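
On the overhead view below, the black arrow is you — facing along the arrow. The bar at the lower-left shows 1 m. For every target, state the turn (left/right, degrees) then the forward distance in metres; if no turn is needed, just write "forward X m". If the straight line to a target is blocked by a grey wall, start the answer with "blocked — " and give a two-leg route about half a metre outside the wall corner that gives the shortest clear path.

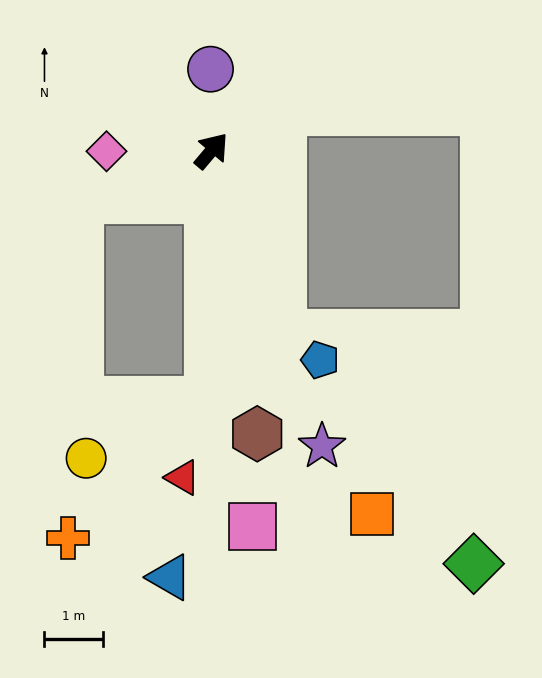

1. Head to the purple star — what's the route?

turn right 119°, forward 5.4 m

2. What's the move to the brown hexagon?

turn right 131°, forward 4.9 m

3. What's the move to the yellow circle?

blocked — turn right 140°, forward 4.3 m, then turn right 65°, forward 2.3 m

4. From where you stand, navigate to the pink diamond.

turn left 131°, forward 1.8 m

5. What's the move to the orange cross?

blocked — turn right 140°, forward 4.3 m, then turn right 46°, forward 3.4 m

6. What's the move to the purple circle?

turn left 41°, forward 1.4 m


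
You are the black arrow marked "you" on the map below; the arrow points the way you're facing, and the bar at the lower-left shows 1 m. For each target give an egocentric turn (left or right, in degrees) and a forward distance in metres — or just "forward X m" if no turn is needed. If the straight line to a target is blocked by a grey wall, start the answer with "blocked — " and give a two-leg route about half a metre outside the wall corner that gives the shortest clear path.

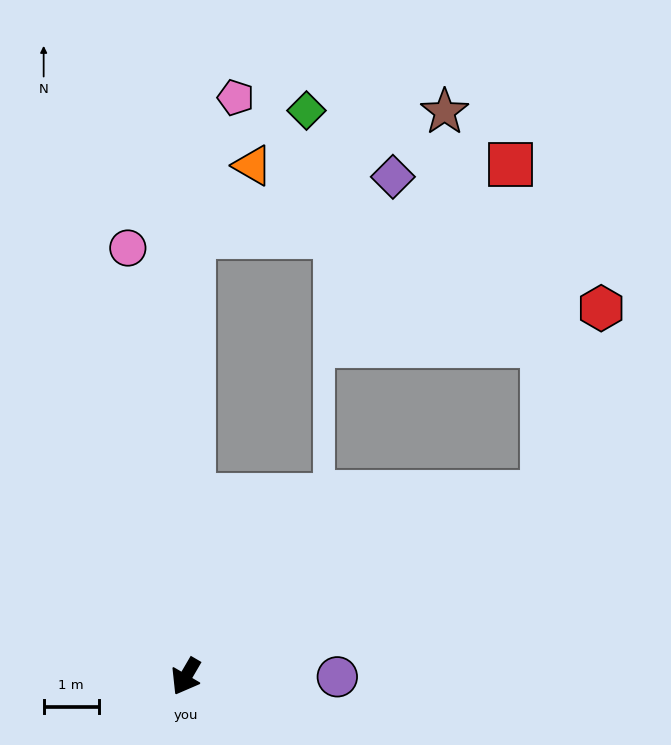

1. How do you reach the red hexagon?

blocked — turn left 147°, forward 7.3 m, then turn left 46°, forward 3.5 m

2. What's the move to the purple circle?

turn left 120°, forward 2.7 m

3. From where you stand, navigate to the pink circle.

turn right 142°, forward 7.8 m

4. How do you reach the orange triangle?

blocked — turn right 151°, forward 8.0 m, then turn right 40°, forward 1.7 m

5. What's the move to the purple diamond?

blocked — turn right 151°, forward 8.0 m, then turn right 73°, forward 3.8 m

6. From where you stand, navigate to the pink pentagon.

blocked — turn right 151°, forward 8.0 m, then turn right 16°, forward 2.6 m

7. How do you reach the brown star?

blocked — turn right 151°, forward 8.0 m, then turn right 63°, forward 5.1 m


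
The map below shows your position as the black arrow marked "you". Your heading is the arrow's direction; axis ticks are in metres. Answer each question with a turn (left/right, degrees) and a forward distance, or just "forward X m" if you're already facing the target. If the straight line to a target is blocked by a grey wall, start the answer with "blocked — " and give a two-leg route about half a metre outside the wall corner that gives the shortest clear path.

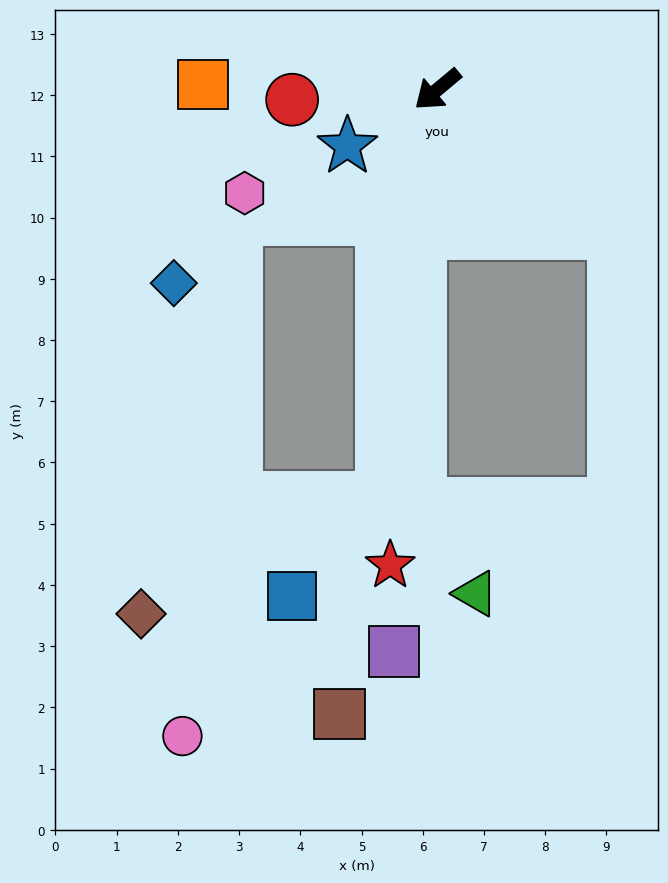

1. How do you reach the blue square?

blocked — turn left 42°, forward 6.7 m, then turn right 34°, forward 2.2 m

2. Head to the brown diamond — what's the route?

blocked — turn left 42°, forward 6.7 m, then turn right 56°, forward 4.4 m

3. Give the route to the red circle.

turn right 36°, forward 2.4 m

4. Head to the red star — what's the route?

turn left 44°, forward 7.8 m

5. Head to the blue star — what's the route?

turn right 8°, forward 1.7 m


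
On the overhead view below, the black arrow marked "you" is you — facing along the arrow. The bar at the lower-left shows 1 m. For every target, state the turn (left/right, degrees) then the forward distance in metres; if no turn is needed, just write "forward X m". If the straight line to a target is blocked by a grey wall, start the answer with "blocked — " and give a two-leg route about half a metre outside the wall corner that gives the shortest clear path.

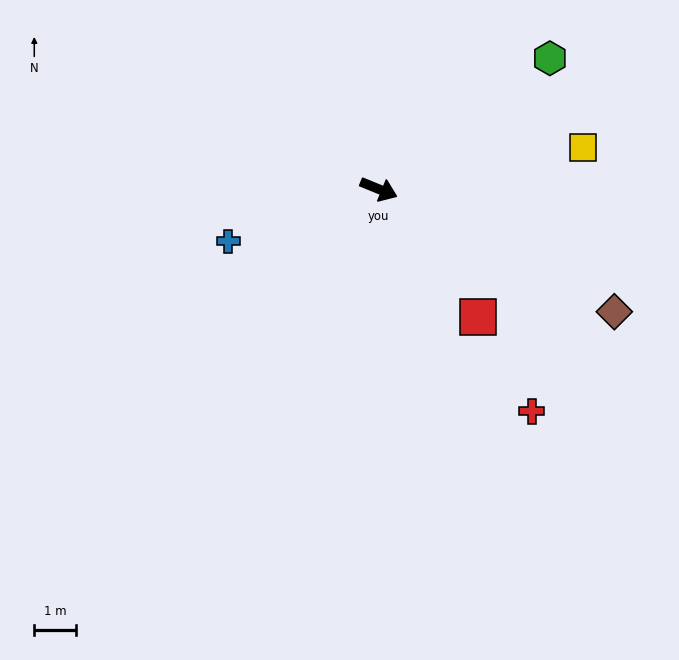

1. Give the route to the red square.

turn right 30°, forward 3.9 m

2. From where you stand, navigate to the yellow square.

turn left 34°, forward 5.0 m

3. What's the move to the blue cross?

turn right 139°, forward 3.8 m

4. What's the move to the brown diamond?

turn right 5°, forward 6.4 m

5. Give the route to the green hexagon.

turn left 60°, forward 5.2 m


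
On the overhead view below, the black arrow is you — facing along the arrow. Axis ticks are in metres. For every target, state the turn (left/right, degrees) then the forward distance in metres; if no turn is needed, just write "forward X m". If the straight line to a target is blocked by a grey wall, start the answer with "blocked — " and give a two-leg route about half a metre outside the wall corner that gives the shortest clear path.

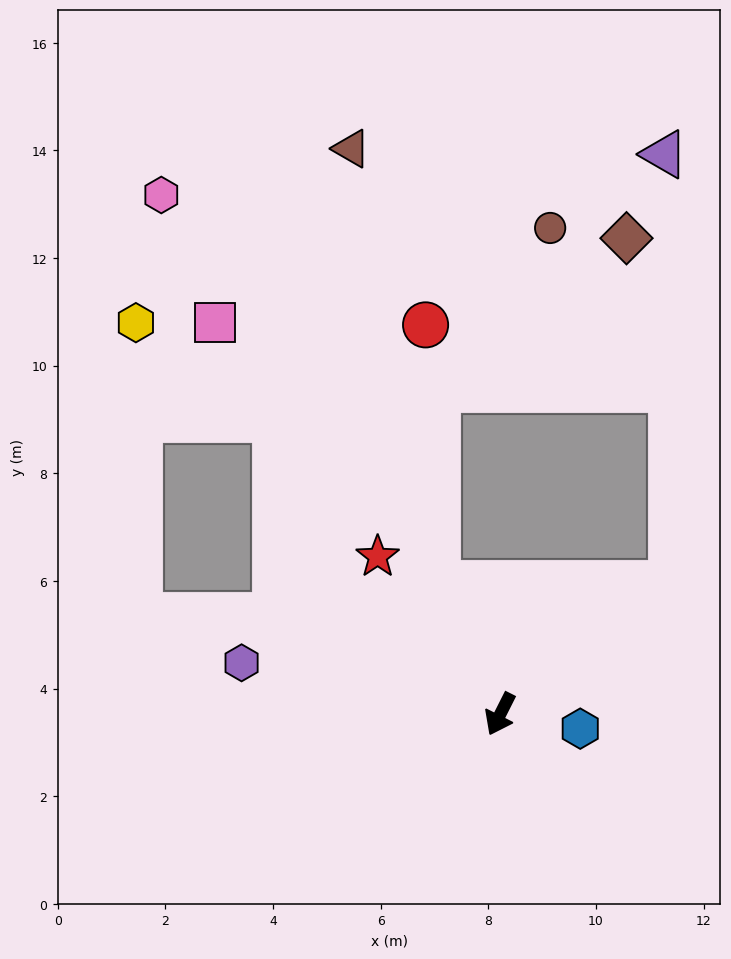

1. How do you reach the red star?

turn right 115°, forward 3.7 m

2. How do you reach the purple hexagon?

turn right 74°, forward 4.9 m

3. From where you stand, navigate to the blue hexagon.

turn left 106°, forward 1.5 m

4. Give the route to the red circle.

blocked — turn right 128°, forward 2.7 m, then turn right 23°, forward 4.8 m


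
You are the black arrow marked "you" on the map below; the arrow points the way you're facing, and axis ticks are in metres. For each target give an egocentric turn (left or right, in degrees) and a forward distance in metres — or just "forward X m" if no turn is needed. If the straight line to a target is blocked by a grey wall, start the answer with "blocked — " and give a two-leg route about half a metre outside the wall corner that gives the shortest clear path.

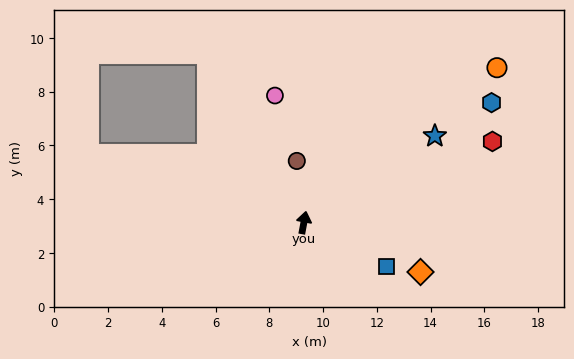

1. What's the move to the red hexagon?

turn right 56°, forward 7.6 m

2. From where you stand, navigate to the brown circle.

turn left 17°, forward 2.3 m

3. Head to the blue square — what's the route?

turn right 108°, forward 3.5 m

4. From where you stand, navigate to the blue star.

turn right 46°, forward 5.8 m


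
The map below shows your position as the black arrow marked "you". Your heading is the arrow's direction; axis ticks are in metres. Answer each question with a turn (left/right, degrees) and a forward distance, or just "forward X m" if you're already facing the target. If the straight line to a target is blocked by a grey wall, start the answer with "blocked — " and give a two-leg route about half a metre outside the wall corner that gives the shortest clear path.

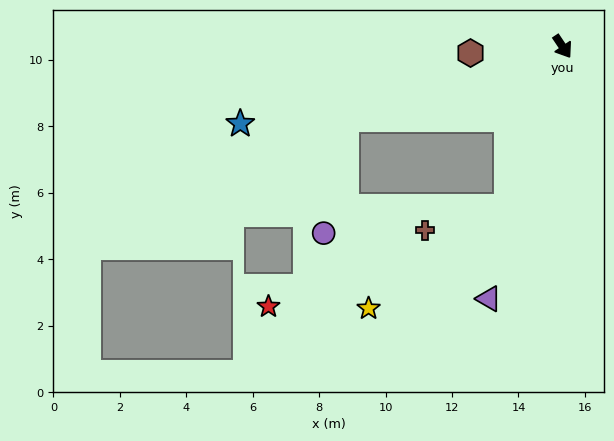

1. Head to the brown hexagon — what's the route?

turn right 120°, forward 2.8 m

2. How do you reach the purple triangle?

turn right 50°, forward 7.9 m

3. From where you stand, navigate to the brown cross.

blocked — turn right 53°, forward 5.1 m, then turn right 56°, forward 2.6 m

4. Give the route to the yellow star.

blocked — turn right 53°, forward 5.1 m, then turn right 35°, forward 5.2 m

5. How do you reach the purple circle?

blocked — turn right 106°, forward 6.9 m, then turn left 61°, forward 3.5 m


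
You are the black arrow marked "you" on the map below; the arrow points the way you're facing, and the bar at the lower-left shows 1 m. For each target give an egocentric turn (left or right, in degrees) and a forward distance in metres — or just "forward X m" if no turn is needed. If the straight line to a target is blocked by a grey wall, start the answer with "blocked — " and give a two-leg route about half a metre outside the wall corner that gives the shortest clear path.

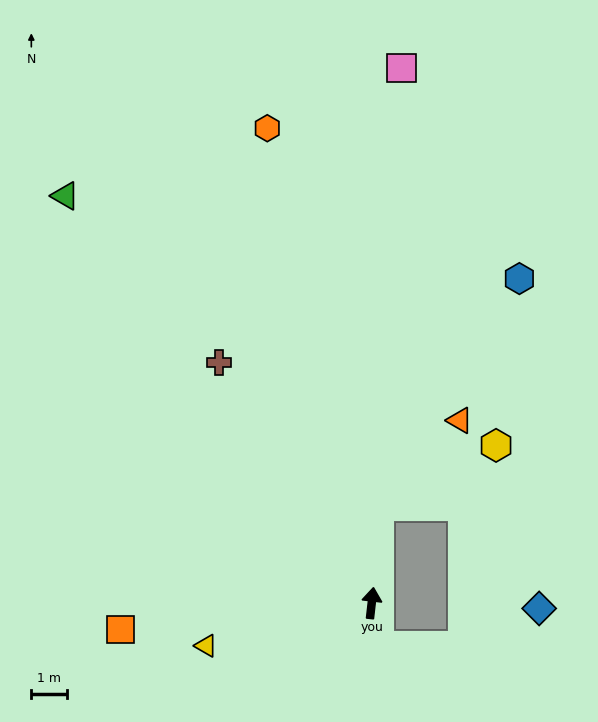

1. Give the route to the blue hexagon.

blocked — turn left 2°, forward 2.7 m, then turn right 27°, forward 7.5 m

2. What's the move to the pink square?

turn left 3°, forward 15.1 m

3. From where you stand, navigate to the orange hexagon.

turn left 19°, forward 13.7 m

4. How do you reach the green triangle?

turn left 43°, forward 14.3 m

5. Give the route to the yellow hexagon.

blocked — turn left 2°, forward 2.7 m, then turn right 58°, forward 3.7 m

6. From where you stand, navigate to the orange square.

turn left 102°, forward 7.1 m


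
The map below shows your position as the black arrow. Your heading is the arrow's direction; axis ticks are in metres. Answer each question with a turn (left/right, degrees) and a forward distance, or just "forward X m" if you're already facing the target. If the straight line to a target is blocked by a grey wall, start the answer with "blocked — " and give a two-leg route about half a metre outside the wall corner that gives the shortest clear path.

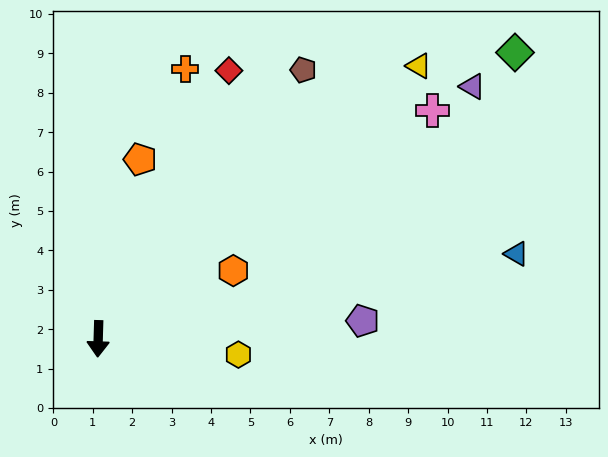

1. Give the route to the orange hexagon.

turn left 119°, forward 3.8 m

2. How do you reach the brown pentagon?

turn left 144°, forward 8.6 m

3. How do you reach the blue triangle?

turn left 103°, forward 10.8 m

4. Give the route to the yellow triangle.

turn left 132°, forward 10.7 m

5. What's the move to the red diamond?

turn left 156°, forward 7.6 m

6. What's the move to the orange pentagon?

turn left 169°, forward 4.7 m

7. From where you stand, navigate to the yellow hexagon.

turn left 85°, forward 3.6 m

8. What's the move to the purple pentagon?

turn left 96°, forward 6.7 m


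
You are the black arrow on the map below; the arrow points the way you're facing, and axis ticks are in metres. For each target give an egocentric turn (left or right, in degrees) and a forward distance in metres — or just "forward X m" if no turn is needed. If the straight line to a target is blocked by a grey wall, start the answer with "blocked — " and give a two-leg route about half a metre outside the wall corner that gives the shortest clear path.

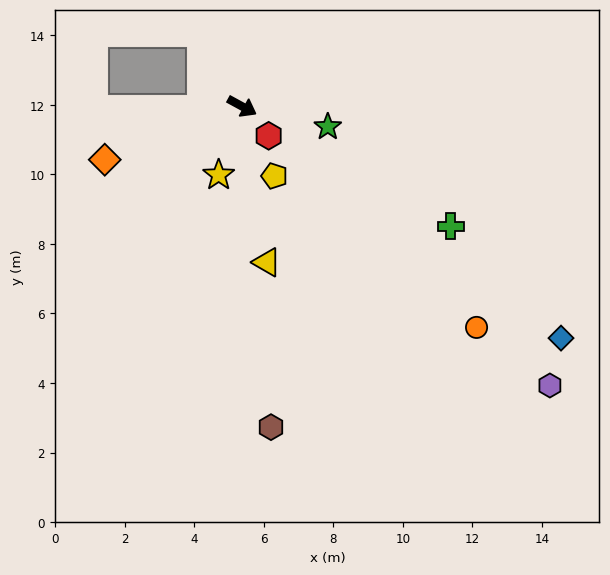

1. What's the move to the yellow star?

turn right 80°, forward 2.1 m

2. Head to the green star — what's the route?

turn left 15°, forward 2.5 m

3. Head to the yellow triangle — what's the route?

turn right 52°, forward 4.5 m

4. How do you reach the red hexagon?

turn right 19°, forward 1.1 m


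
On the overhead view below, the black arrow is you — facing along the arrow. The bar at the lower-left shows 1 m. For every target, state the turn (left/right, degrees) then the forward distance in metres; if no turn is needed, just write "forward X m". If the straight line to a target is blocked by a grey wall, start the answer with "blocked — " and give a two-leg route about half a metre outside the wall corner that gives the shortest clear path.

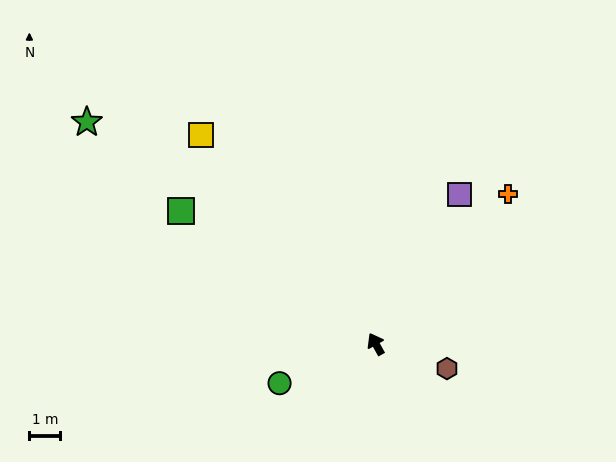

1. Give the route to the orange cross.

turn right 70°, forward 6.5 m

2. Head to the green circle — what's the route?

turn left 83°, forward 3.4 m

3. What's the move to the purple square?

turn right 58°, forward 5.6 m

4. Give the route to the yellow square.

turn left 11°, forward 8.8 m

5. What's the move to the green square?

turn left 27°, forward 7.6 m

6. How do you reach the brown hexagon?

turn right 138°, forward 2.4 m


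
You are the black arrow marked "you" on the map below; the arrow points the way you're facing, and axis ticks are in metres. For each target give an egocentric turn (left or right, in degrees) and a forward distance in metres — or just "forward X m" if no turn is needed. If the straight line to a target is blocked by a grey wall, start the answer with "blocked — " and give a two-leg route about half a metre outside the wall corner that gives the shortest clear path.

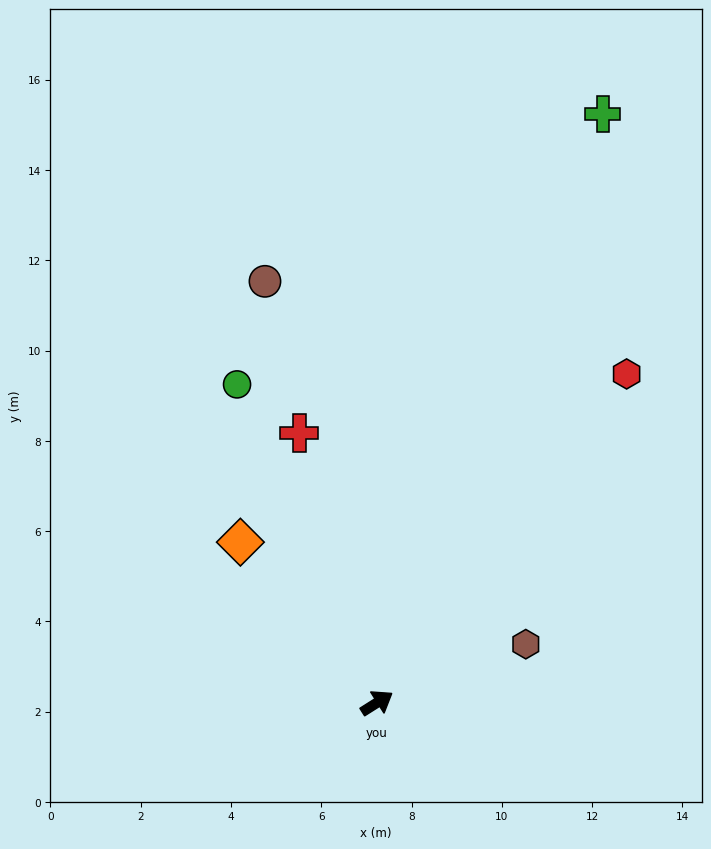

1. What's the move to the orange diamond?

turn left 98°, forward 4.7 m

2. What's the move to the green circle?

turn left 81°, forward 7.7 m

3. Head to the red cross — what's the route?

turn left 74°, forward 6.2 m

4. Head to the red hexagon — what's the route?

turn left 20°, forward 9.1 m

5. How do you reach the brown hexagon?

turn right 11°, forward 3.5 m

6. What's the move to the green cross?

turn left 37°, forward 14.0 m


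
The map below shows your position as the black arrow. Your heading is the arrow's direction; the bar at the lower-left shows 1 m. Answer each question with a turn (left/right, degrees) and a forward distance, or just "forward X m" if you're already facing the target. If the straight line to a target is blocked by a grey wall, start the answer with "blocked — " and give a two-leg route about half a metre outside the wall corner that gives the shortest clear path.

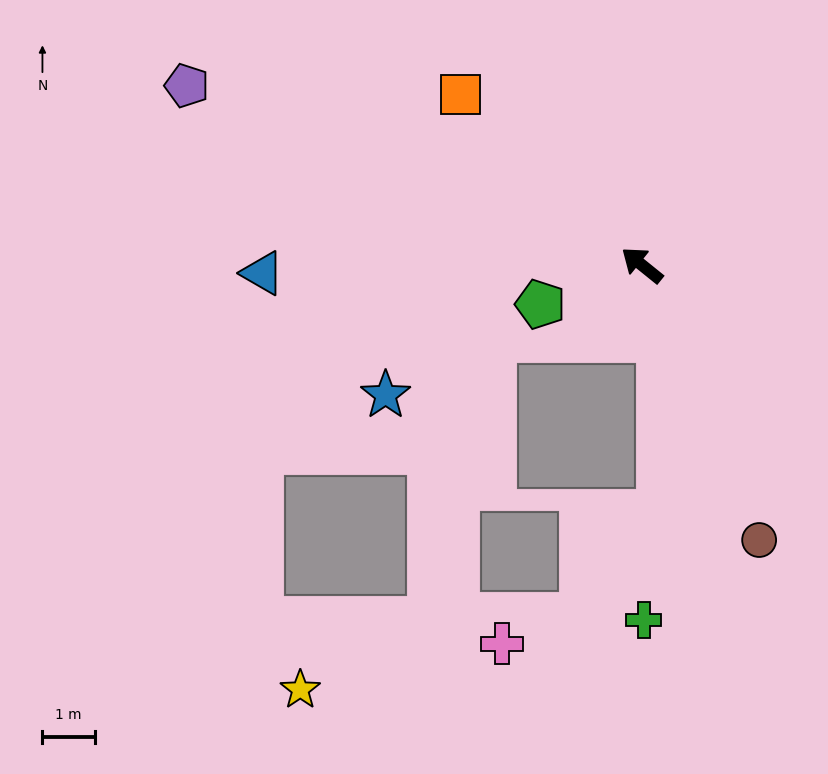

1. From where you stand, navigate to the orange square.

turn right 4°, forward 4.8 m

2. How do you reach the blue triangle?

turn left 40°, forward 7.3 m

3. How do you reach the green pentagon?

turn left 60°, forward 2.1 m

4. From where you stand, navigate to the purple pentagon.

turn left 17°, forward 9.3 m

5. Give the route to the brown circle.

turn left 152°, forward 5.7 m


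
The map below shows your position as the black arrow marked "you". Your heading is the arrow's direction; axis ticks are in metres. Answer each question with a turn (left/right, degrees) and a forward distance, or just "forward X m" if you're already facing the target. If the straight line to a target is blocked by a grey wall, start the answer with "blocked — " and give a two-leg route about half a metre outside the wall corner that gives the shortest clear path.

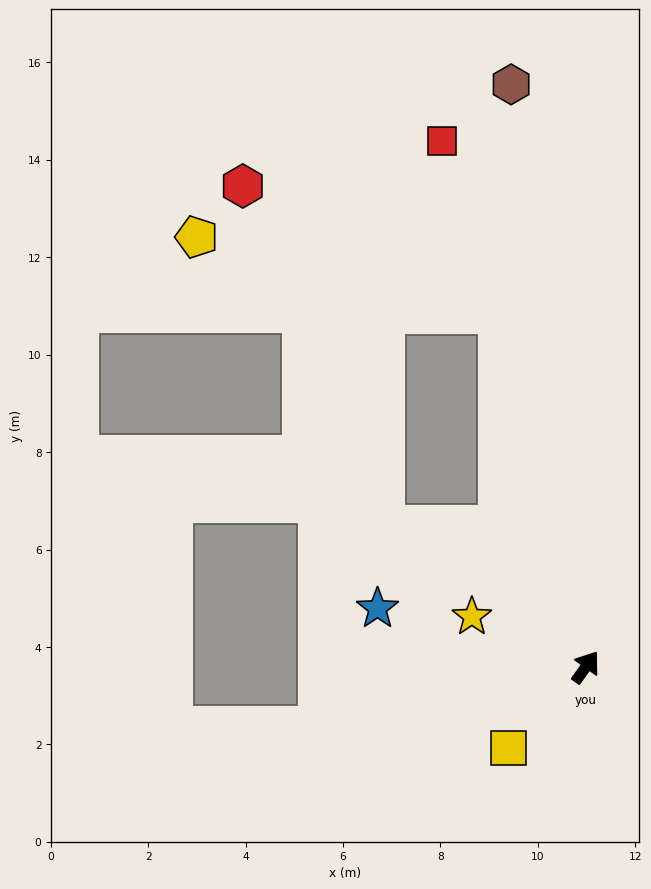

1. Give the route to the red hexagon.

blocked — turn left 49°, forward 7.5 m, then turn left 50°, forward 5.9 m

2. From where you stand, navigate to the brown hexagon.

turn left 43°, forward 12.1 m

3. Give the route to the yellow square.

turn left 172°, forward 2.3 m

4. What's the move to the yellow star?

turn left 102°, forward 2.6 m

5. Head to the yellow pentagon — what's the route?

blocked — turn left 49°, forward 7.5 m, then turn left 62°, forward 6.4 m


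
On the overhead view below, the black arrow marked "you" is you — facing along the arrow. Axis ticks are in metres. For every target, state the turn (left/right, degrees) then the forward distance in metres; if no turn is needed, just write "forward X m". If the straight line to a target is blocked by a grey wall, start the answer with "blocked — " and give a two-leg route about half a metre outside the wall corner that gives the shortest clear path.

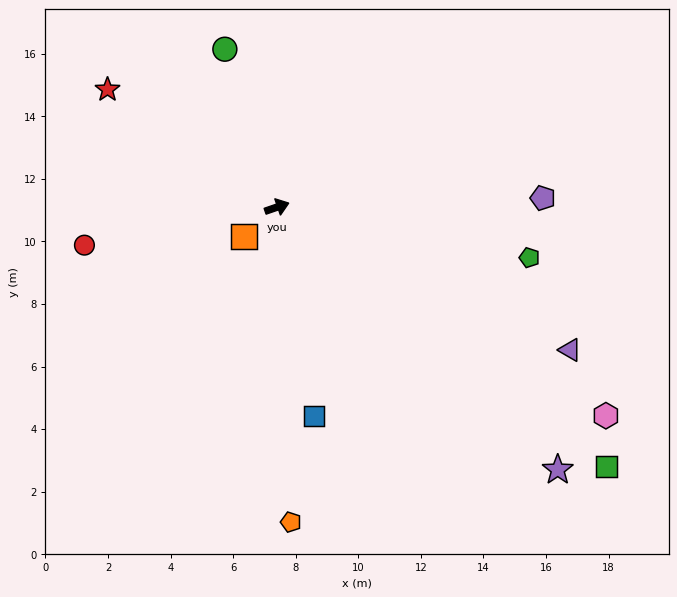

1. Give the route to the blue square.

turn right 99°, forward 6.8 m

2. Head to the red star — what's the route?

turn left 126°, forward 6.6 m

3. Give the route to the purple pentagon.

turn right 17°, forward 8.5 m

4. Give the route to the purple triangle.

turn right 45°, forward 10.4 m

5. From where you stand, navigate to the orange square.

turn right 158°, forward 1.4 m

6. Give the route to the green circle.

turn left 89°, forward 5.3 m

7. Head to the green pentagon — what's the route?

turn right 30°, forward 8.2 m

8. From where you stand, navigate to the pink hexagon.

turn right 51°, forward 12.5 m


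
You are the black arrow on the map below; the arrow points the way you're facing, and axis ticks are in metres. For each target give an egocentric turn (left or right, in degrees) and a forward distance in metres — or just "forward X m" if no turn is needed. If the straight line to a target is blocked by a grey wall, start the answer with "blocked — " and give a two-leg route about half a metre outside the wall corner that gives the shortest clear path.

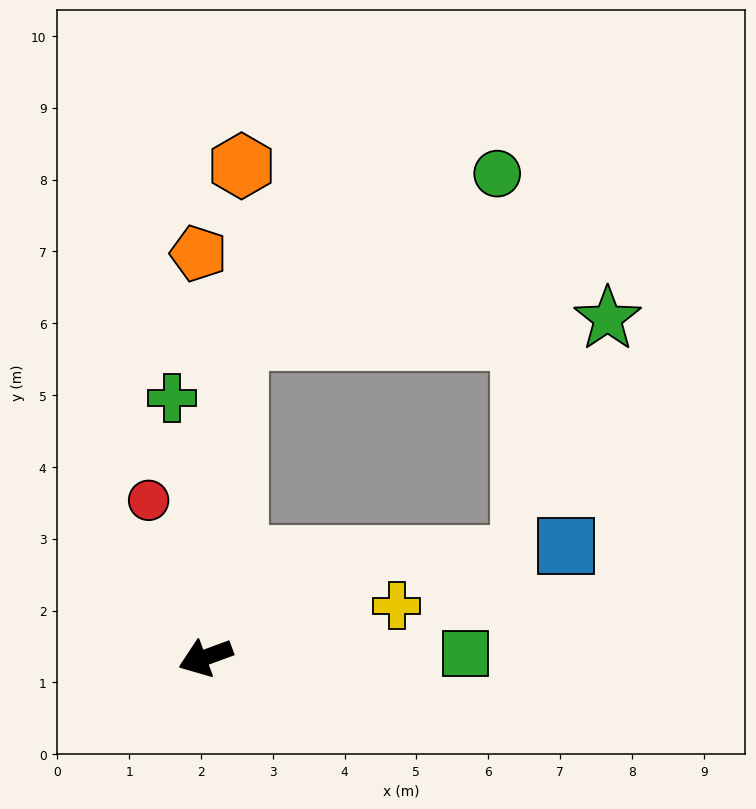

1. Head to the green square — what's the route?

turn left 161°, forward 3.6 m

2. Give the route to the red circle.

turn right 90°, forward 2.3 m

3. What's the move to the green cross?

turn right 103°, forward 3.6 m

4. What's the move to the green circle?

blocked — turn right 116°, forward 4.4 m, then turn right 52°, forward 4.3 m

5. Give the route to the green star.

blocked — turn right 116°, forward 4.4 m, then turn right 81°, forward 5.2 m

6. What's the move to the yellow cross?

turn left 175°, forward 2.8 m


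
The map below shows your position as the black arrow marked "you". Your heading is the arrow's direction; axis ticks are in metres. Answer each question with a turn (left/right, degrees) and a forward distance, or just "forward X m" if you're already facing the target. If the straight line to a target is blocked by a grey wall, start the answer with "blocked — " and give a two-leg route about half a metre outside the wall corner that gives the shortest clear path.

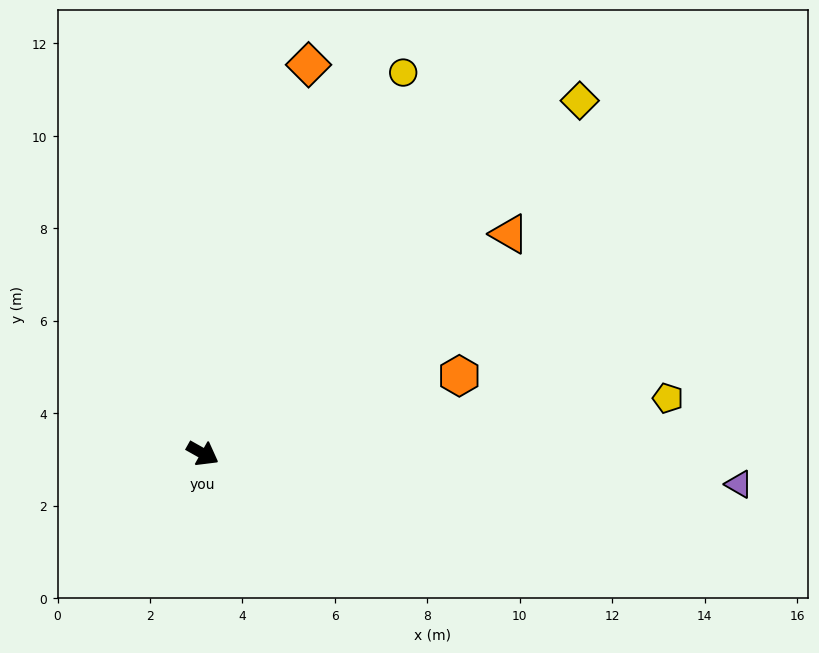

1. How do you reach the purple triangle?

turn left 26°, forward 11.6 m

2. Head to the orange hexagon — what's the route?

turn left 46°, forward 5.8 m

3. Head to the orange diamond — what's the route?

turn left 104°, forward 8.7 m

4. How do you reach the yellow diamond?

turn left 72°, forward 11.2 m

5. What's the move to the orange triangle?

turn left 65°, forward 8.2 m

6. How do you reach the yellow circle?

turn left 92°, forward 9.3 m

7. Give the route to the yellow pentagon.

turn left 36°, forward 10.1 m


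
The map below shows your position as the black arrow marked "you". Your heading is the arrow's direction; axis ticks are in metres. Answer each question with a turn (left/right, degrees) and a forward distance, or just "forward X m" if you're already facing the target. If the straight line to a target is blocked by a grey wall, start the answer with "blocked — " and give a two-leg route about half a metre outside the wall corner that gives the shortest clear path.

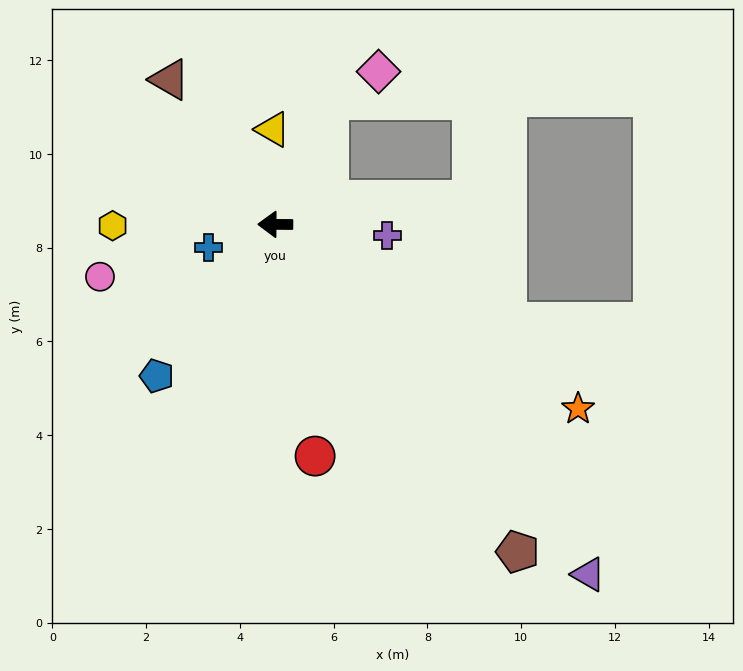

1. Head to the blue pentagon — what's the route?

turn left 52°, forward 4.1 m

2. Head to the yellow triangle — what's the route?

turn right 88°, forward 2.0 m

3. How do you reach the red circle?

turn left 100°, forward 5.0 m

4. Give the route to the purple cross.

turn left 175°, forward 2.4 m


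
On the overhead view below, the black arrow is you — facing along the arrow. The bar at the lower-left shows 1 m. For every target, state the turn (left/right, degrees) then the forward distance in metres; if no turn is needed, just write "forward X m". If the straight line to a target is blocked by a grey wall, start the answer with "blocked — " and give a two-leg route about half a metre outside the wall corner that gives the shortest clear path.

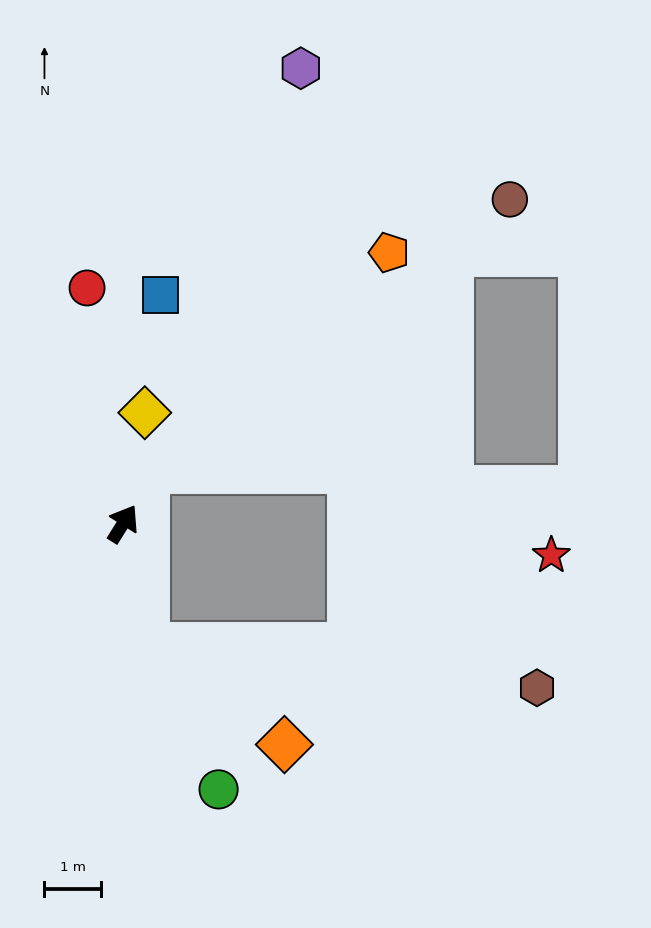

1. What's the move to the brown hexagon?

blocked — turn right 138°, forward 2.2 m, then turn left 74°, forward 7.0 m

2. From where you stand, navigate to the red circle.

turn left 41°, forward 4.2 m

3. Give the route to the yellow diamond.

turn left 21°, forward 2.0 m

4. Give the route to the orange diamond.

blocked — turn right 138°, forward 2.2 m, then turn left 45°, forward 3.0 m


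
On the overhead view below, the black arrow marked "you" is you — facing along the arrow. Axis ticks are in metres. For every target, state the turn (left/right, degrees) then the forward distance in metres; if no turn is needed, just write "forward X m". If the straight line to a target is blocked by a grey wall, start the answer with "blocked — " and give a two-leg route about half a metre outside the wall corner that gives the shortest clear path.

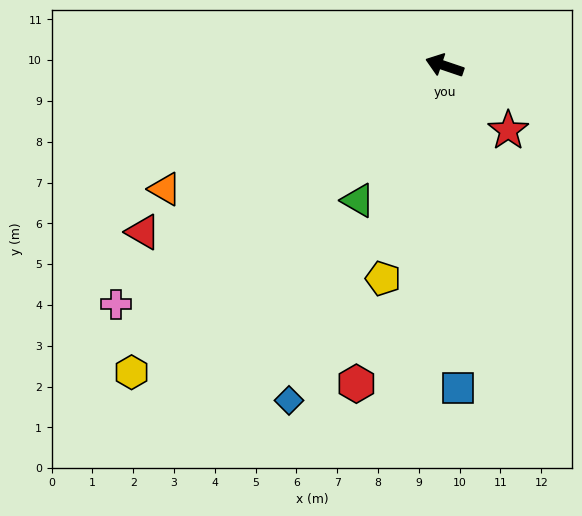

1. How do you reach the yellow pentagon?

turn left 93°, forward 5.4 m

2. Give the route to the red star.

turn left 153°, forward 2.2 m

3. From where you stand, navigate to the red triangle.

turn left 48°, forward 8.4 m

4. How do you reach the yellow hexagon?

turn left 63°, forward 10.7 m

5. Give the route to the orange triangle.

turn left 43°, forward 7.5 m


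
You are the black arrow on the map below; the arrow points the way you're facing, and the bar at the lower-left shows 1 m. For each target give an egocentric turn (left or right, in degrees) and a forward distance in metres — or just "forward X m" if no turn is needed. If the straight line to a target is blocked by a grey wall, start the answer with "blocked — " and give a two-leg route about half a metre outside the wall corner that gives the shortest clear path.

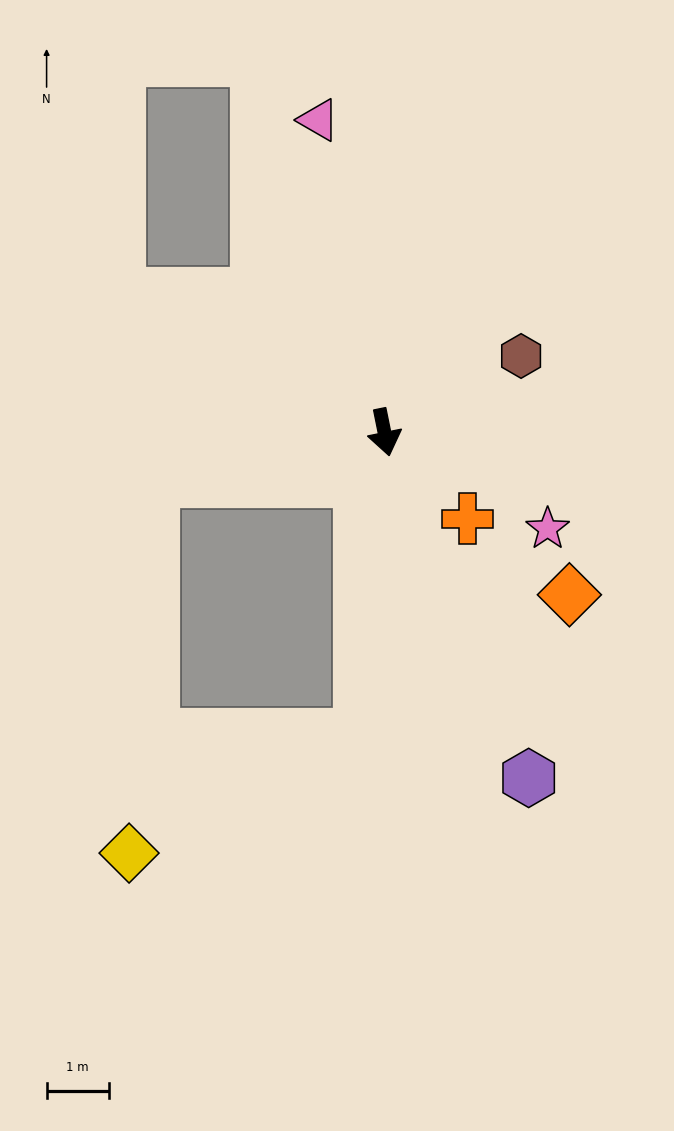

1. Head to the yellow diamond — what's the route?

blocked — turn right 16°, forward 4.9 m, then turn right 58°, forward 4.2 m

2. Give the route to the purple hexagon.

turn left 11°, forward 6.0 m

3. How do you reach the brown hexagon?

turn left 108°, forward 2.5 m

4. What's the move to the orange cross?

turn left 32°, forward 1.9 m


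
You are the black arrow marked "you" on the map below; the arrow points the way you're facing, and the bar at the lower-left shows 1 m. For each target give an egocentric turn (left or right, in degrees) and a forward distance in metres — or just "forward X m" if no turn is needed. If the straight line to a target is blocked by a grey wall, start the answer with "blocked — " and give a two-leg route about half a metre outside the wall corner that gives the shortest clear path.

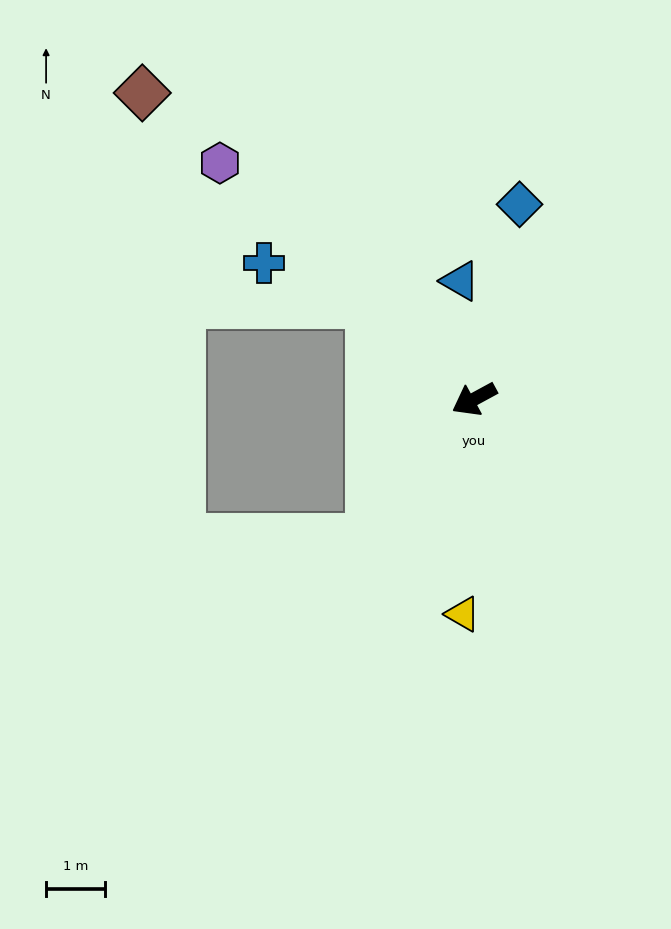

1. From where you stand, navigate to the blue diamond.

turn right 132°, forward 3.4 m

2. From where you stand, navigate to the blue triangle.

turn right 112°, forward 2.0 m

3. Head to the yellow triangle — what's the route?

turn left 58°, forward 3.6 m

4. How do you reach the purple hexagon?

turn right 71°, forward 5.8 m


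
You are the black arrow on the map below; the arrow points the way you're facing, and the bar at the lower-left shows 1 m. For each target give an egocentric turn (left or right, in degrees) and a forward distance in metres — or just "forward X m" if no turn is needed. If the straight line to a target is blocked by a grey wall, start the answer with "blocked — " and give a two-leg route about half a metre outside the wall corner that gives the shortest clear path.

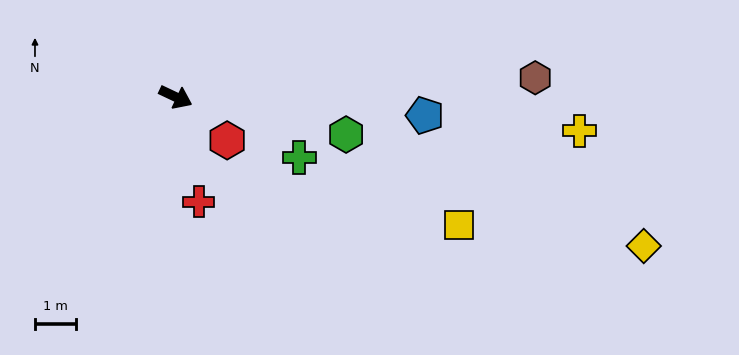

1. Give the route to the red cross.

turn right 52°, forward 2.6 m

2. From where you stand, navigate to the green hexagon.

turn left 13°, forward 4.2 m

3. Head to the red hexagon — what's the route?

turn right 15°, forward 1.6 m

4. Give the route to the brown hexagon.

turn left 28°, forward 8.7 m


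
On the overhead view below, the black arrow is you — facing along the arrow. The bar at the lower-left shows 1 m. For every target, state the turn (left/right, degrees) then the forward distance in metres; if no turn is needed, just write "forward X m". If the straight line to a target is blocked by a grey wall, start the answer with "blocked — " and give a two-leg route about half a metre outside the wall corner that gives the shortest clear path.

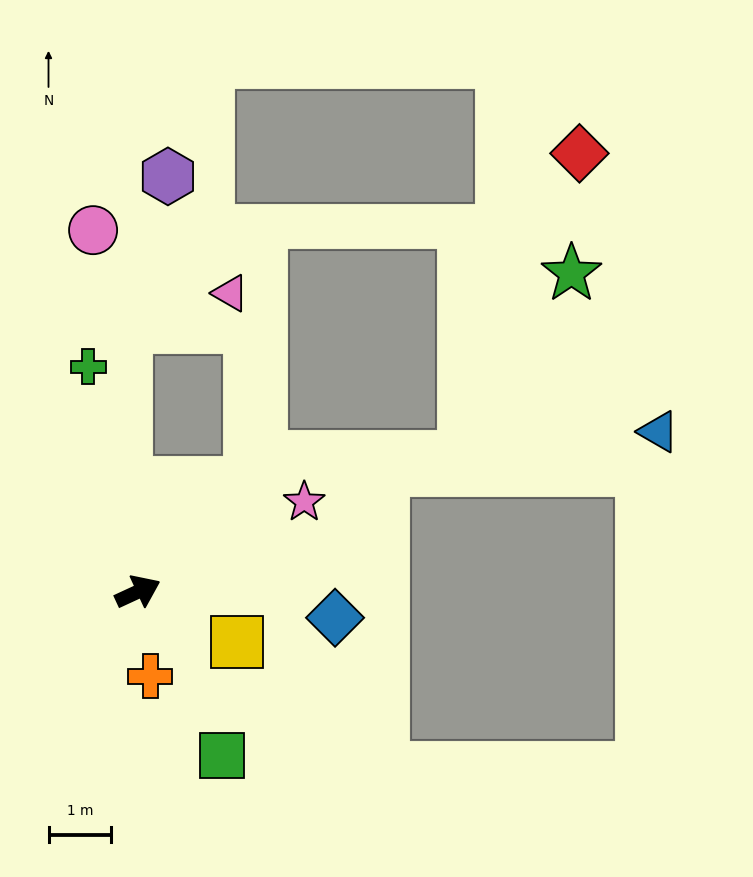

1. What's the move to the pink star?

turn left 4°, forward 3.0 m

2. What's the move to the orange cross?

turn right 106°, forward 1.4 m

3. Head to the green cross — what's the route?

turn left 78°, forward 3.7 m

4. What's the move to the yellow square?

turn right 52°, forward 1.8 m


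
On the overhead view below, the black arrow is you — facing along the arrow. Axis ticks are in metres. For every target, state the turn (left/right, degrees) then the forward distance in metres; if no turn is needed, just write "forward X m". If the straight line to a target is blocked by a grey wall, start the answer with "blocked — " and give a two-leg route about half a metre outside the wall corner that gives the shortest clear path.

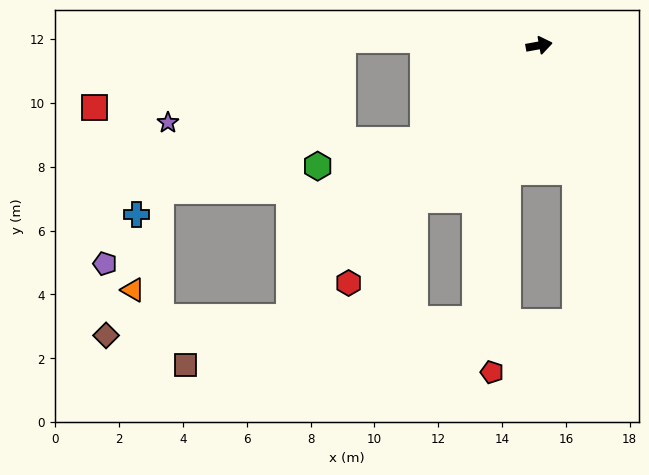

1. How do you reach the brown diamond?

blocked — turn right 143°, forward 11.6 m, then turn right 42°, forward 5.8 m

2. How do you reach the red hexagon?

turn right 139°, forward 9.5 m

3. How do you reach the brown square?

blocked — turn right 143°, forward 11.6 m, then turn right 22°, forward 3.6 m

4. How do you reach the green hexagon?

blocked — turn right 151°, forward 4.7 m, then turn right 25°, forward 3.4 m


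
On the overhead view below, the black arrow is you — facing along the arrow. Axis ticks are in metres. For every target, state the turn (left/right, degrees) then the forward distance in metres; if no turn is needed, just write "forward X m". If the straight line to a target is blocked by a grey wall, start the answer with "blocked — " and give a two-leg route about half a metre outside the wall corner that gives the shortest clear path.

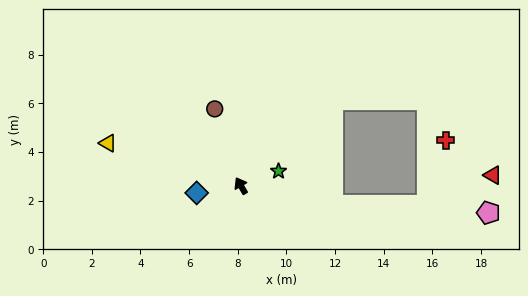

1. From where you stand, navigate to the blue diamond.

turn left 69°, forward 1.8 m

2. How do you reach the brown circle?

turn right 11°, forward 3.3 m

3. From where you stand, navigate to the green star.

turn right 99°, forward 1.7 m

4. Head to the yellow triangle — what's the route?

turn left 42°, forward 5.7 m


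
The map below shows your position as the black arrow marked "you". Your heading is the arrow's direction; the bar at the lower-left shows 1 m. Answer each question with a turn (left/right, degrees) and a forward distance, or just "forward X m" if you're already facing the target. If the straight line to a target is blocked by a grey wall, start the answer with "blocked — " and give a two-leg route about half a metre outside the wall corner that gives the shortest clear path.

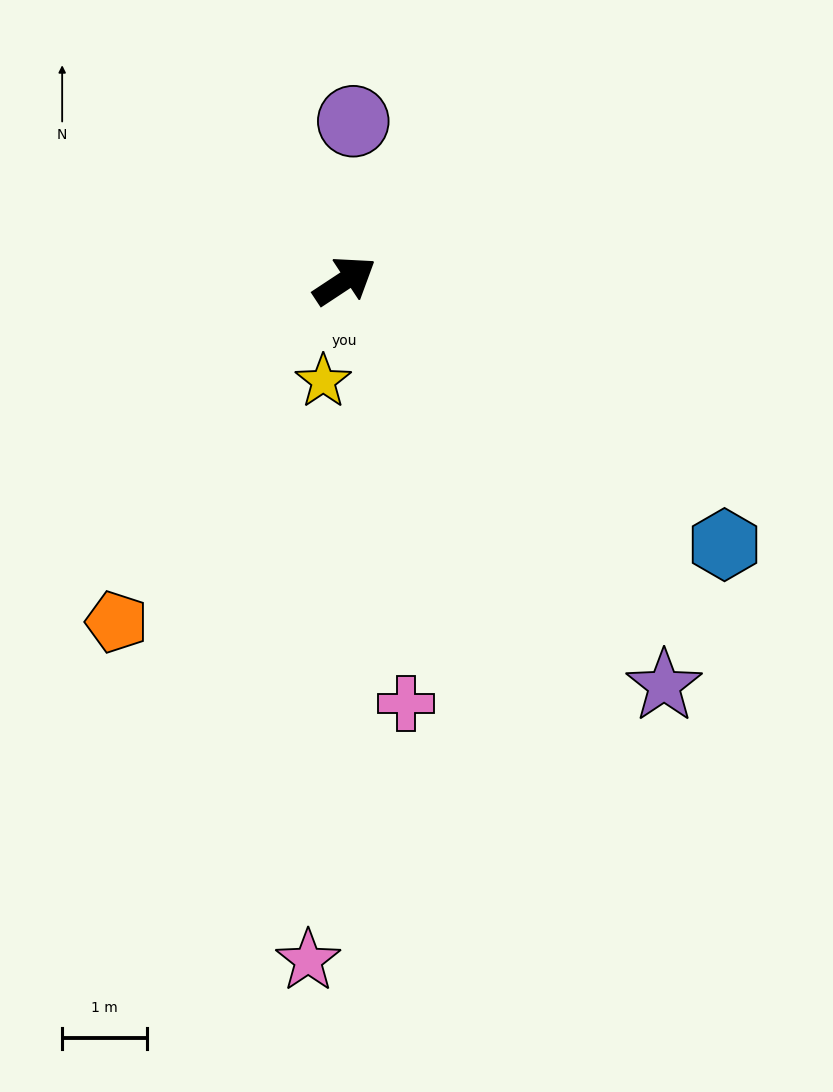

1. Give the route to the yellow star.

turn right 136°, forward 1.2 m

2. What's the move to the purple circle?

turn left 54°, forward 1.9 m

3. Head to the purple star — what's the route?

turn right 85°, forward 6.1 m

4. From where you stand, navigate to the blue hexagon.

turn right 68°, forward 5.4 m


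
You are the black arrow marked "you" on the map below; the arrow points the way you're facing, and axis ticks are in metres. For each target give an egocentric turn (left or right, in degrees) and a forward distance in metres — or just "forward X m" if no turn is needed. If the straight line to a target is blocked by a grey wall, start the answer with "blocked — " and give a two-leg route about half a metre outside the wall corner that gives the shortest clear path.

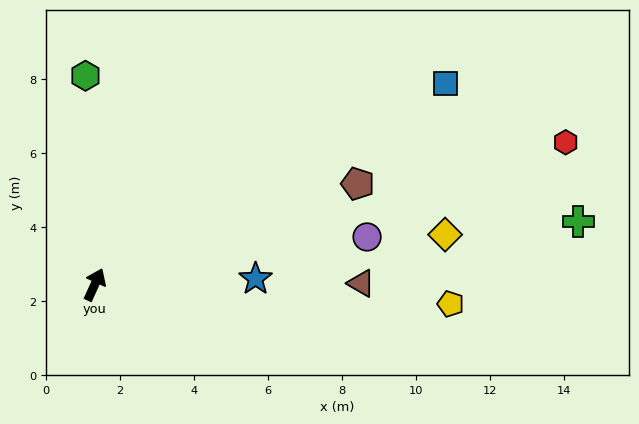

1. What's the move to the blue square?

turn right 36°, forward 10.9 m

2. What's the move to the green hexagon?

turn left 27°, forward 5.7 m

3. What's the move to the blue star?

turn right 63°, forward 4.4 m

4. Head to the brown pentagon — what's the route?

turn right 45°, forward 7.6 m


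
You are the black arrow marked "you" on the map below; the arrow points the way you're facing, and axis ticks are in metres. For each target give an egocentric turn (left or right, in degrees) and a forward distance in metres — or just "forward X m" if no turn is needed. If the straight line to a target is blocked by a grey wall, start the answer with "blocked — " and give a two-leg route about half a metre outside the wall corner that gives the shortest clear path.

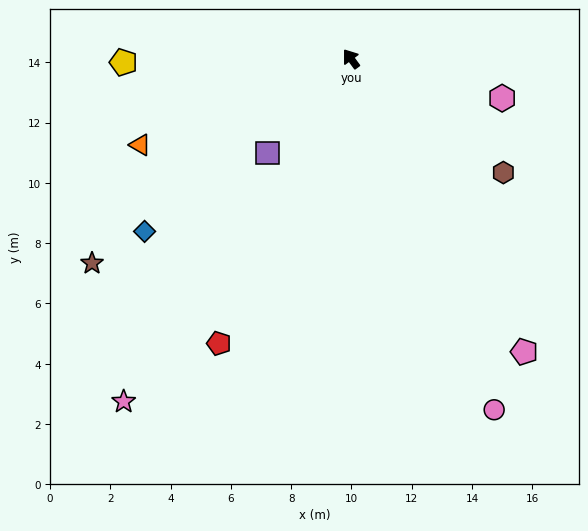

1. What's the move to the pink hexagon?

turn right 141°, forward 5.2 m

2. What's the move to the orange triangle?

turn left 76°, forward 7.6 m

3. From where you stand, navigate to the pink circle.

turn left 166°, forward 12.6 m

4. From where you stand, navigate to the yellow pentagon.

turn left 55°, forward 7.5 m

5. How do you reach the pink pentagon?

turn left 174°, forward 11.3 m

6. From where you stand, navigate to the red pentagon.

turn left 119°, forward 10.4 m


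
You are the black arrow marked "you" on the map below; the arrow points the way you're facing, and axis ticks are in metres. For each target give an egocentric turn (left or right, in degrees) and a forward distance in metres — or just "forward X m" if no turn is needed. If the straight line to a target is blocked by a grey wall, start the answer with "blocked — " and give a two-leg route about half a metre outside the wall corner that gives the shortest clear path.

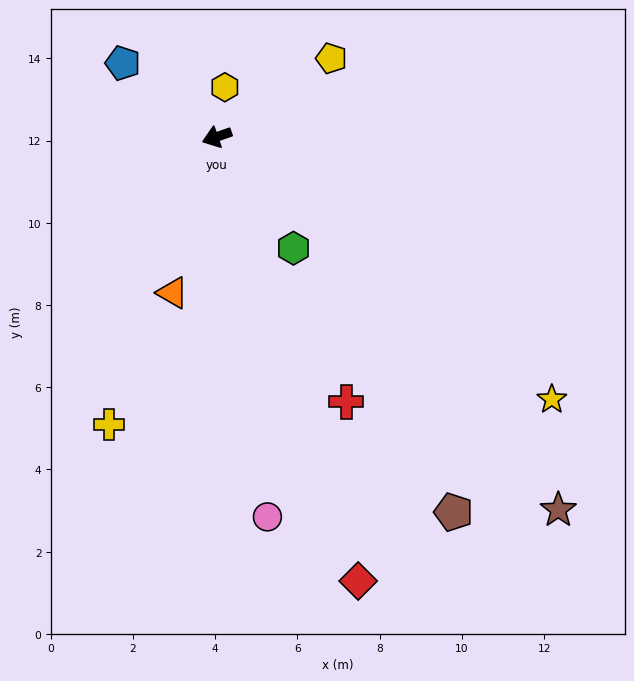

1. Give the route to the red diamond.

turn left 88°, forward 11.3 m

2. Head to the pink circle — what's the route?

turn left 78°, forward 9.3 m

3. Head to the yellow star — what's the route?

turn left 123°, forward 10.4 m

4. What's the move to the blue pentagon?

turn right 57°, forward 2.9 m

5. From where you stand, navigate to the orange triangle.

turn left 55°, forward 3.9 m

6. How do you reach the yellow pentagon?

turn right 165°, forward 3.4 m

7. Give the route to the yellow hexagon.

turn right 118°, forward 1.2 m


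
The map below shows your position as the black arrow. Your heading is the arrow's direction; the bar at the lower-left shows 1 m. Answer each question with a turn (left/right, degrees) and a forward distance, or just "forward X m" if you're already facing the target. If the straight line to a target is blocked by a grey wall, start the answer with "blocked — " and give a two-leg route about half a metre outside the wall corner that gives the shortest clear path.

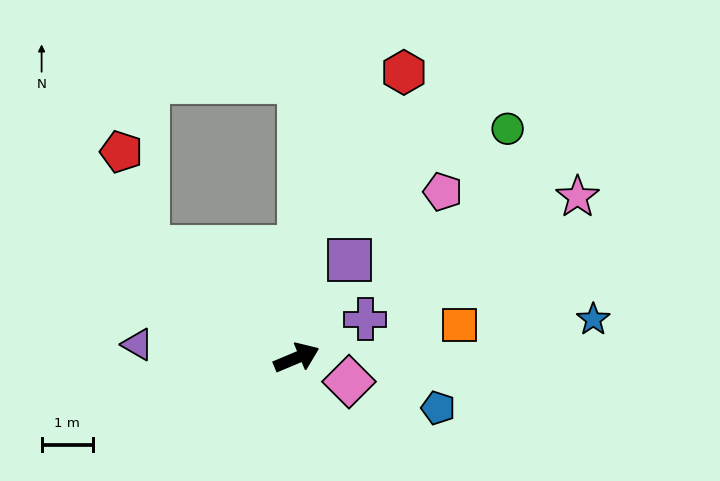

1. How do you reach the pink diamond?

turn right 47°, forward 1.1 m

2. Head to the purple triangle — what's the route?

turn left 152°, forward 3.1 m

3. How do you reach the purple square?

turn left 39°, forward 2.2 m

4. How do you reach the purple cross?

turn left 6°, forward 1.5 m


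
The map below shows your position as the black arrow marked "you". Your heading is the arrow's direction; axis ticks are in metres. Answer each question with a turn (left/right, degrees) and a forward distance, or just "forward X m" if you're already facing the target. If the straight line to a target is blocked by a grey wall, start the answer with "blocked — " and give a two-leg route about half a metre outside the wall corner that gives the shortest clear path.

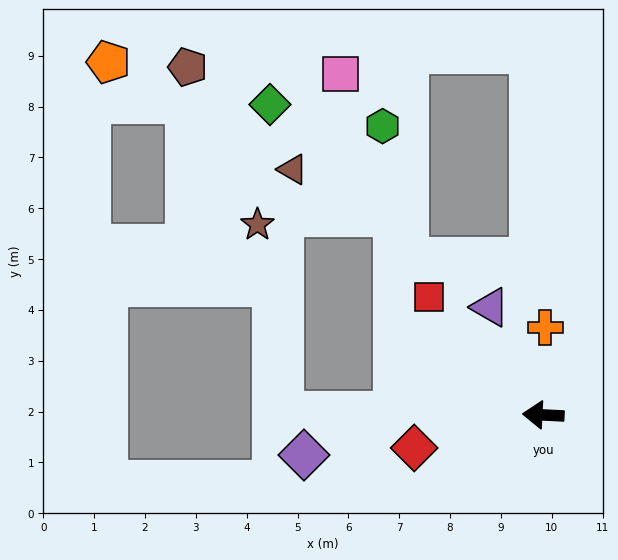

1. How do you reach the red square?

turn right 43°, forward 3.2 m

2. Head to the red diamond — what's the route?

turn left 17°, forward 2.6 m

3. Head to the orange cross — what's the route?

turn right 88°, forward 1.7 m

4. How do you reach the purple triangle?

turn right 61°, forward 2.4 m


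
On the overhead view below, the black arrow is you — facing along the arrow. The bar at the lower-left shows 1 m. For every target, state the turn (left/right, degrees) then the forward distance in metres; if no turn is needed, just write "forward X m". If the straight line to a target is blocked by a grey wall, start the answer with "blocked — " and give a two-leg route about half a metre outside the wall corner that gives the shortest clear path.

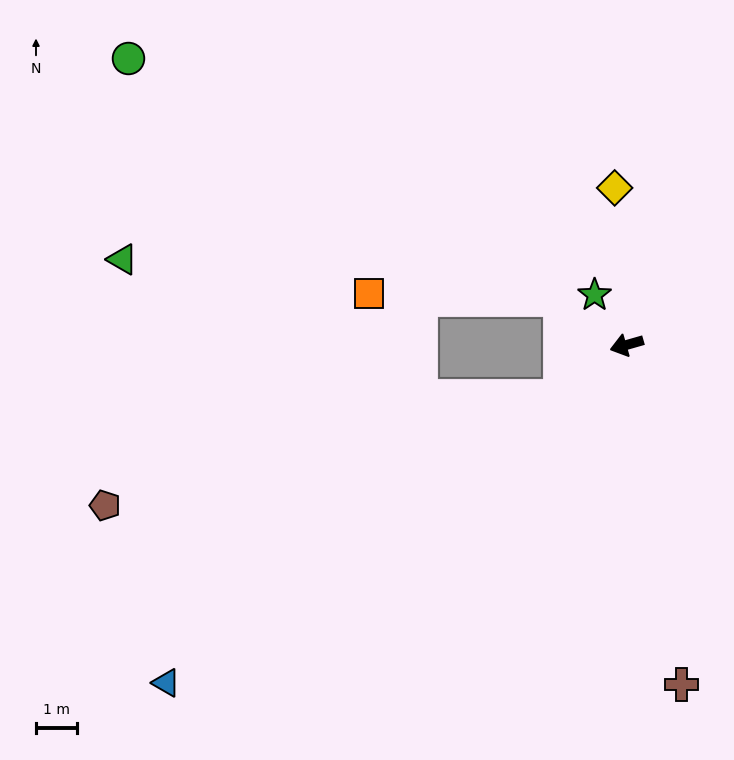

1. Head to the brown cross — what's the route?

turn left 83°, forward 8.3 m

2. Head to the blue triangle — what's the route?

turn left 20°, forward 13.8 m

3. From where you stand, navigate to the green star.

turn right 73°, forward 1.4 m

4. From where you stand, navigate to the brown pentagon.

blocked — turn left 22°, forward 2.0 m, then turn right 25°, forward 11.3 m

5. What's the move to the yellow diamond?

turn right 102°, forward 3.8 m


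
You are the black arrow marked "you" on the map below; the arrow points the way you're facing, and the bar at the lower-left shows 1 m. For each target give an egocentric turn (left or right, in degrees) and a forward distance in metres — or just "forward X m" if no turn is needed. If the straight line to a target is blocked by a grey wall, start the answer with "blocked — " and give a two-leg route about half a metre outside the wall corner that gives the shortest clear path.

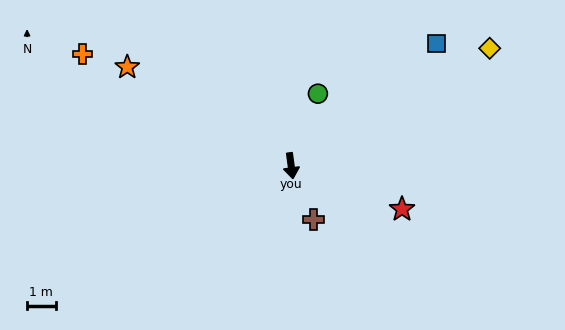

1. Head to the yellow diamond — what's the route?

turn left 113°, forward 8.1 m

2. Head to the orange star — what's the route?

turn right 129°, forward 6.7 m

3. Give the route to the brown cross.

turn left 15°, forward 2.0 m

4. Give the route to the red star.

turn left 61°, forward 4.2 m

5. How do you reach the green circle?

turn left 152°, forward 2.7 m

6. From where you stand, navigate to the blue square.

turn left 122°, forward 6.7 m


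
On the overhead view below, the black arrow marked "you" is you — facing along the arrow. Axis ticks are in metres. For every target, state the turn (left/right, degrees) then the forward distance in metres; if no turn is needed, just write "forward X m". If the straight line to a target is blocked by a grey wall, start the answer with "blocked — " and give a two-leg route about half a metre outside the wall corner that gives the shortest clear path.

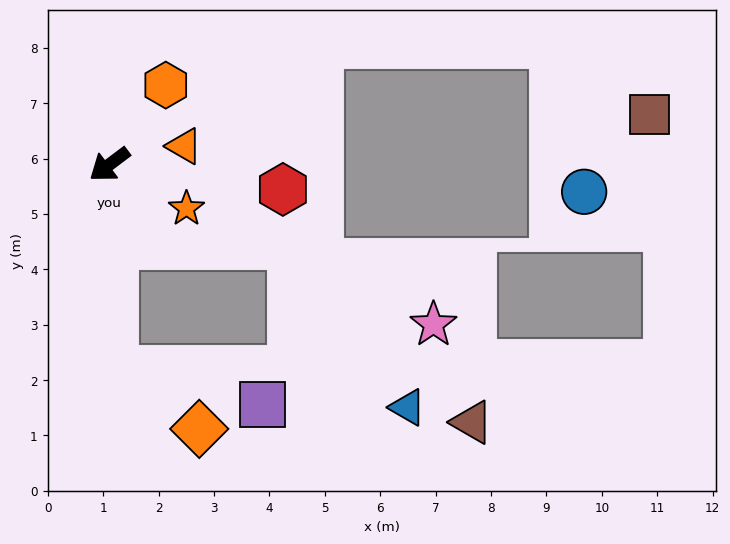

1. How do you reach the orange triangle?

turn left 157°, forward 1.4 m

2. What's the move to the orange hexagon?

turn right 162°, forward 1.8 m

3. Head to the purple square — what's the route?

blocked — turn left 55°, forward 3.7 m, then turn left 75°, forward 2.7 m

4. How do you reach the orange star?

turn left 113°, forward 1.6 m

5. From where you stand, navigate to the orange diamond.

blocked — turn left 55°, forward 3.7 m, then turn left 53°, forward 1.9 m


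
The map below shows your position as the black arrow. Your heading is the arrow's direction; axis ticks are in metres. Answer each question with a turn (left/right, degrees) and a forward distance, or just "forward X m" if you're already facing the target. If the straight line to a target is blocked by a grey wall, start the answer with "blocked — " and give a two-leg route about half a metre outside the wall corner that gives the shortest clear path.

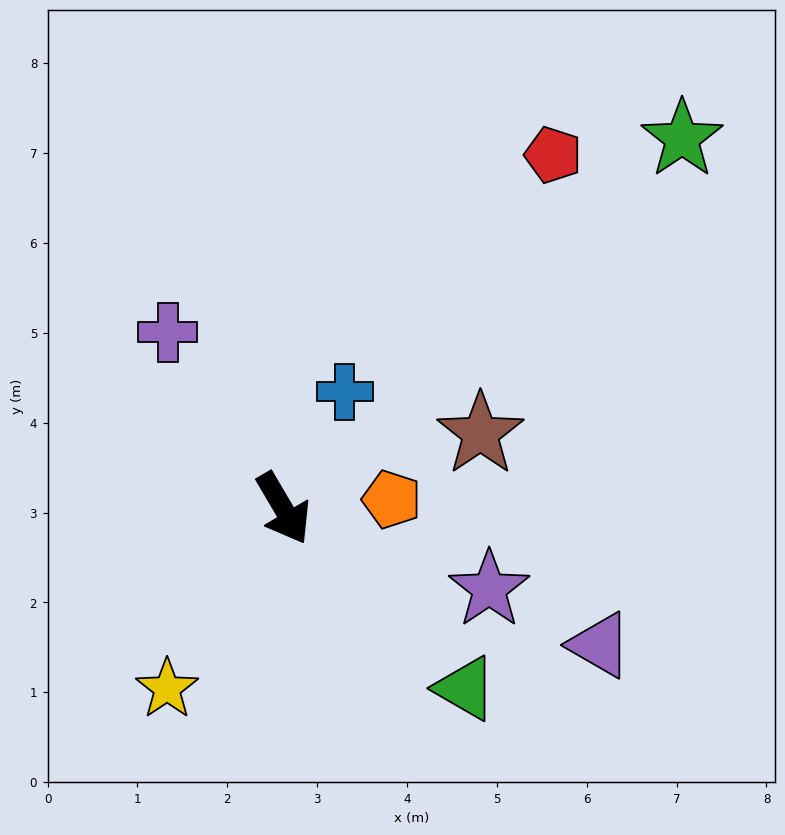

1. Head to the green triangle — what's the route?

turn left 15°, forward 2.8 m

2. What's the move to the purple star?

turn left 38°, forward 2.5 m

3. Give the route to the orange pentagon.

turn left 64°, forward 1.2 m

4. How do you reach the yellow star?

turn right 63°, forward 2.4 m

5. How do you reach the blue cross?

turn left 122°, forward 1.5 m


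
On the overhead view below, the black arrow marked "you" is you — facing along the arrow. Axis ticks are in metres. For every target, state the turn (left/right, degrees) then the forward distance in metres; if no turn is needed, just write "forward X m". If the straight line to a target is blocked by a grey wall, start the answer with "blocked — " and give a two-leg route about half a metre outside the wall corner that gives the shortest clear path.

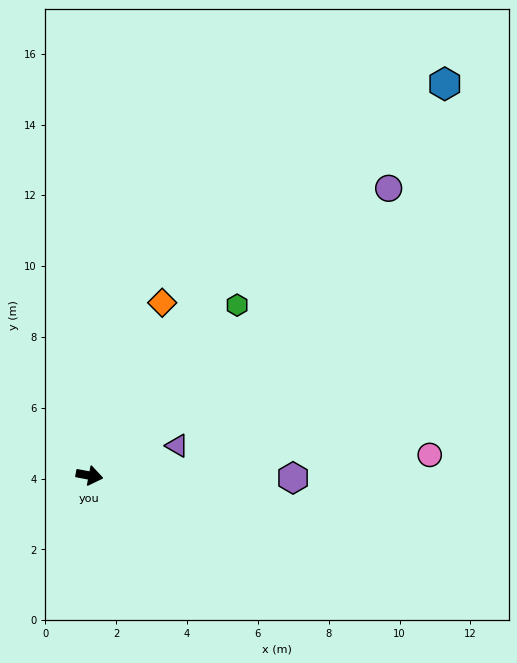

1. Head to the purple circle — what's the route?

turn left 54°, forward 11.7 m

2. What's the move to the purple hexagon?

turn left 10°, forward 5.7 m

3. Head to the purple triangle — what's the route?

turn left 29°, forward 2.6 m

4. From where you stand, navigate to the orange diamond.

turn left 78°, forward 5.3 m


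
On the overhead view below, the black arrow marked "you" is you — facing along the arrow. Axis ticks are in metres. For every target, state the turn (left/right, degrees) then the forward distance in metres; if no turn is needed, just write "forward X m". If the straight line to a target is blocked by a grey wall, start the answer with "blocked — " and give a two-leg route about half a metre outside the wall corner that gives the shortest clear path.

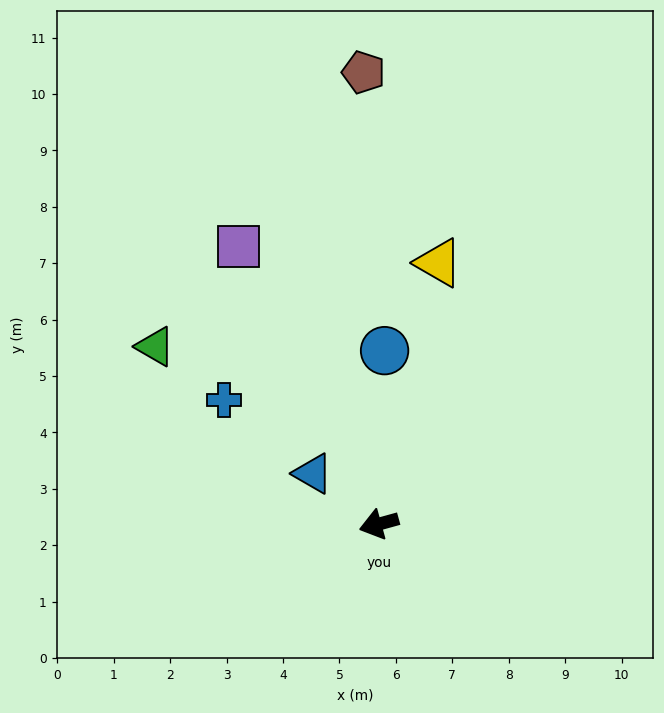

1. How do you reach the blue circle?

turn right 107°, forward 3.1 m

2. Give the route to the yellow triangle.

turn right 118°, forward 4.7 m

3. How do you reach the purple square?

turn right 79°, forward 5.5 m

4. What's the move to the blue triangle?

turn right 53°, forward 1.5 m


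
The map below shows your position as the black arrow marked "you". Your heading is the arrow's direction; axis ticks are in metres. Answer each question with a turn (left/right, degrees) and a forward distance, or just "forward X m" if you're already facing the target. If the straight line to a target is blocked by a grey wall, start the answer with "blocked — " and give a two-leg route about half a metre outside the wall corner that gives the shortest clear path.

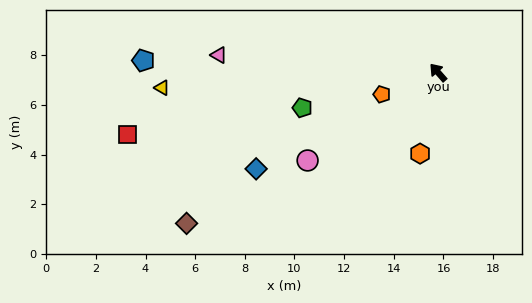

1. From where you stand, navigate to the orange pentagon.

turn left 70°, forward 2.4 m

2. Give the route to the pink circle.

turn left 83°, forward 6.3 m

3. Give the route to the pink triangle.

turn left 44°, forward 8.9 m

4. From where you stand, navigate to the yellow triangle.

turn left 52°, forward 11.1 m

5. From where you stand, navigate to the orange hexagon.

turn left 126°, forward 3.3 m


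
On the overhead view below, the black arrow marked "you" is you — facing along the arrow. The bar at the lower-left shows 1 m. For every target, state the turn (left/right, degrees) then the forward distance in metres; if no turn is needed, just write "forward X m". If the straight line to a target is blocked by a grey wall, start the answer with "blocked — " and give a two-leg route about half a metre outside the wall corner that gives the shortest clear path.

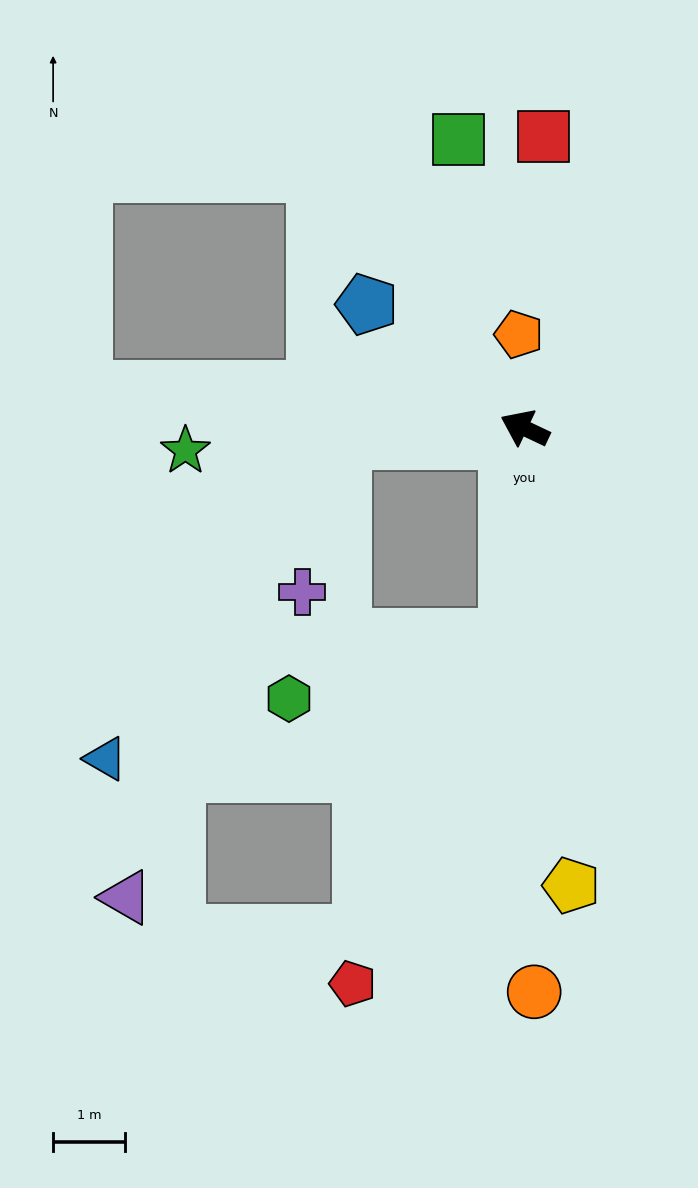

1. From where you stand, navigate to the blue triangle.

blocked — turn left 29°, forward 2.6 m, then turn left 50°, forward 5.5 m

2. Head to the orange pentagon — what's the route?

turn right 61°, forward 1.3 m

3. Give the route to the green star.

turn left 29°, forward 4.8 m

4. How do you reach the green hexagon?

blocked — turn left 111°, forward 3.0 m, then turn right 71°, forward 3.2 m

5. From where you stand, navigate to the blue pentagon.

turn right 13°, forward 2.8 m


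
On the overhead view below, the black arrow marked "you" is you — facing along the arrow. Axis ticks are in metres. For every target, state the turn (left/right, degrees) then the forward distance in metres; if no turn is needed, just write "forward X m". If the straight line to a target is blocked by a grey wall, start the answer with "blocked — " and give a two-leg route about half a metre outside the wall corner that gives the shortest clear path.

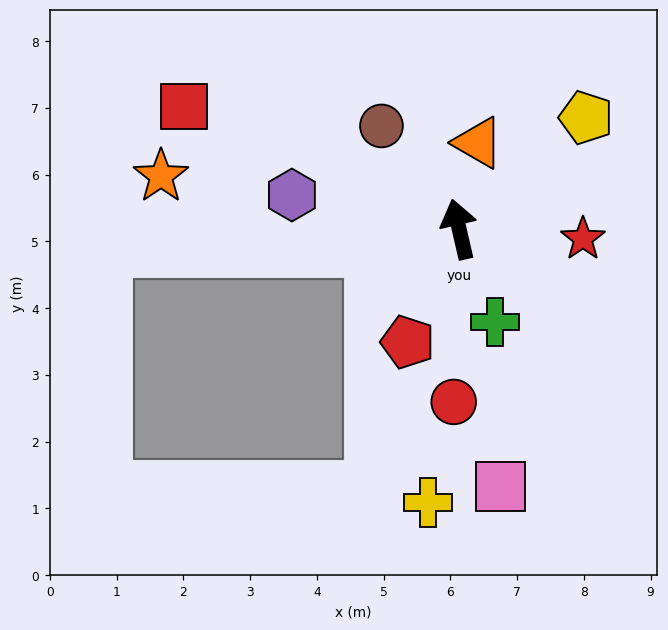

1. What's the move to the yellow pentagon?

turn right 62°, forward 2.5 m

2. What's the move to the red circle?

turn left 165°, forward 2.6 m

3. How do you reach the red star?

turn right 107°, forward 1.9 m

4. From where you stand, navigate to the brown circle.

turn left 24°, forward 1.9 m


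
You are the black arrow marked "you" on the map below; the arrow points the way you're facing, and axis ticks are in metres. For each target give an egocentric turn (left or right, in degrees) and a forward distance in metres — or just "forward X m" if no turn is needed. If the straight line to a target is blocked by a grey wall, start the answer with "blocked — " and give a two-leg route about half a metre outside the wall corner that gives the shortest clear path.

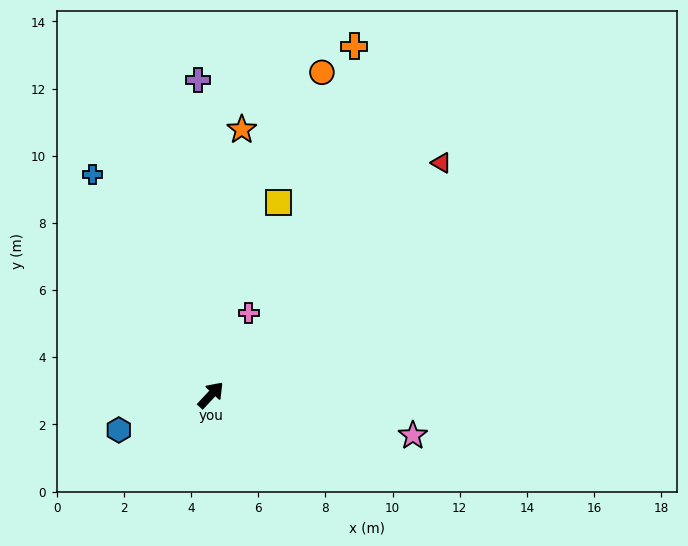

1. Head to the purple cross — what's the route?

turn left 45°, forward 9.4 m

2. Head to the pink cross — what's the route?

turn left 18°, forward 2.7 m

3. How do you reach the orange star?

turn left 36°, forward 8.0 m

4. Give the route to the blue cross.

turn left 71°, forward 7.4 m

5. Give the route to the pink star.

turn right 58°, forward 6.1 m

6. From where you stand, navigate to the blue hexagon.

turn left 154°, forward 2.9 m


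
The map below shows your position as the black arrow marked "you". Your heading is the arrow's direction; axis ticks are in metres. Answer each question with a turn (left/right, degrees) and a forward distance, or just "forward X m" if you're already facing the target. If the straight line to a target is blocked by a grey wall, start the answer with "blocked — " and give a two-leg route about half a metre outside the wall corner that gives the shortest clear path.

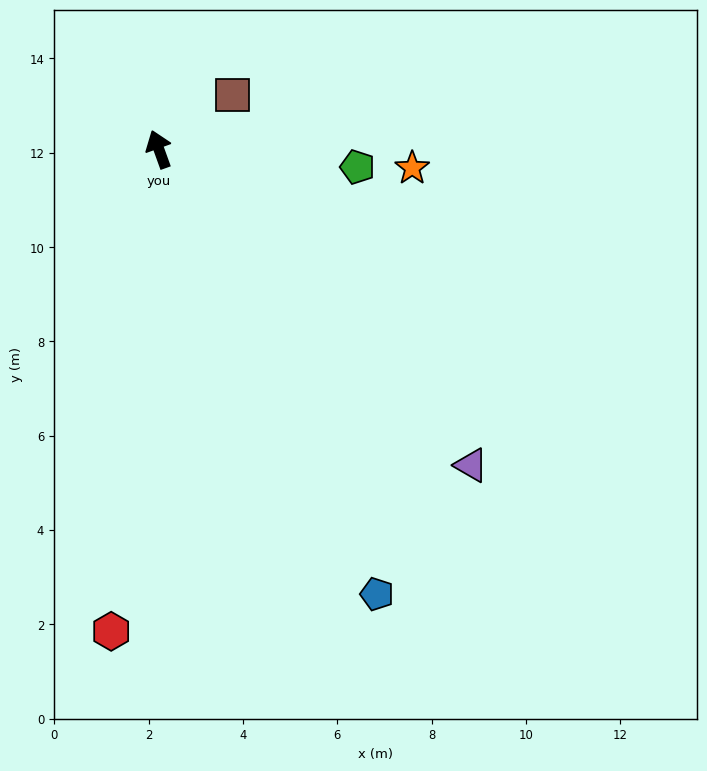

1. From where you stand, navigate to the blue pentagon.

turn right 174°, forward 10.5 m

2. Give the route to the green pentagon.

turn right 115°, forward 4.2 m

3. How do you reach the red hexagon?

turn left 155°, forward 10.3 m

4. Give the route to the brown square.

turn right 73°, forward 1.9 m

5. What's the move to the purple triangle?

turn right 155°, forward 9.4 m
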